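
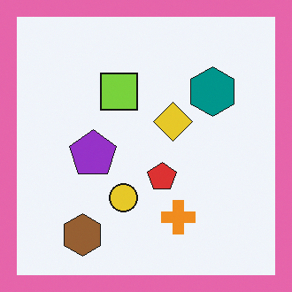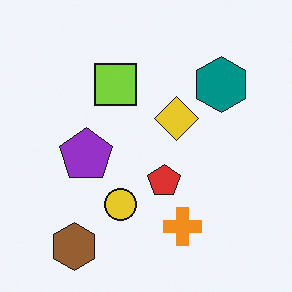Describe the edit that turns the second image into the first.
This is the original image framed with a pink border.

A solid pink frame runs around the edge of the first image, with the content slightly shrunk inside it.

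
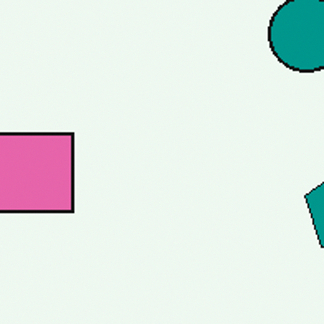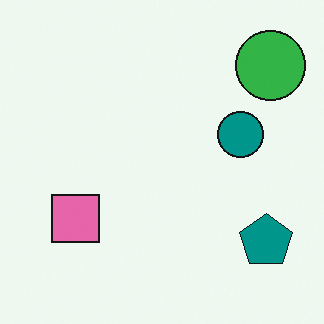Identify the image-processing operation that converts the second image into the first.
The image was cropped tightly and scaled back up.

The visible shapes are larger and the field of view is narrower; shapes near the original edges may be partly or wholly outside the frame — a crop-and-rescale.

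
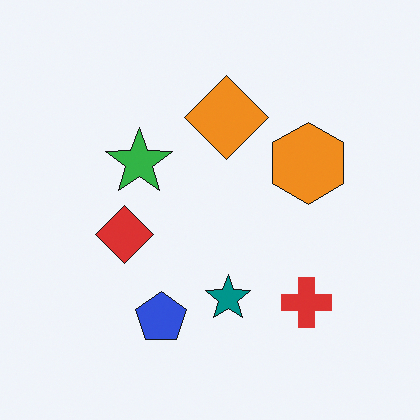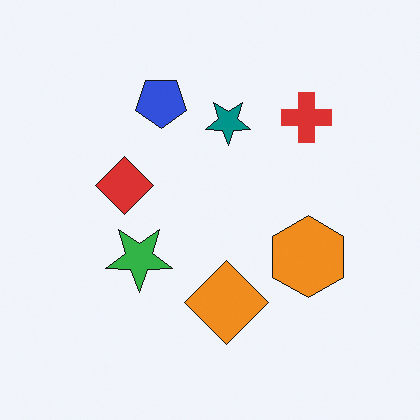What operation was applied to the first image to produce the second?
The image was flipped vertically (top ↔ bottom).

The blue pentagon is in the bottom of the first image and the top of the second — shapes on opposite sides of the horizontal midline have swapped in a mirror flip.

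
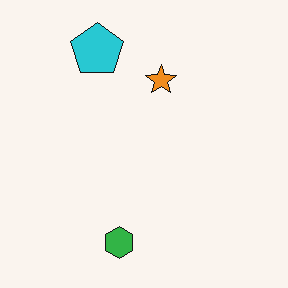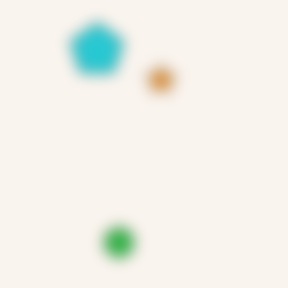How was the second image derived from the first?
The second image is the first heavily blurred.

Shape edges and outlines are uniformly softened across the whole image.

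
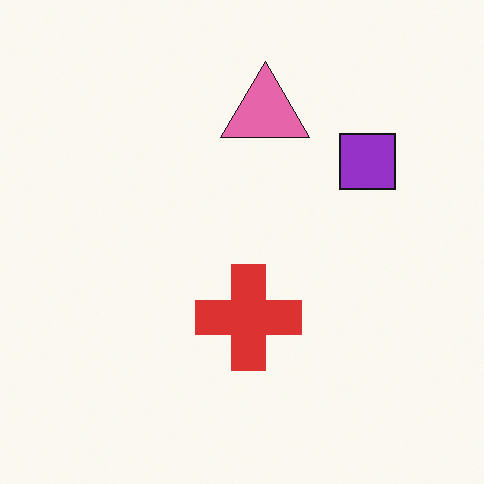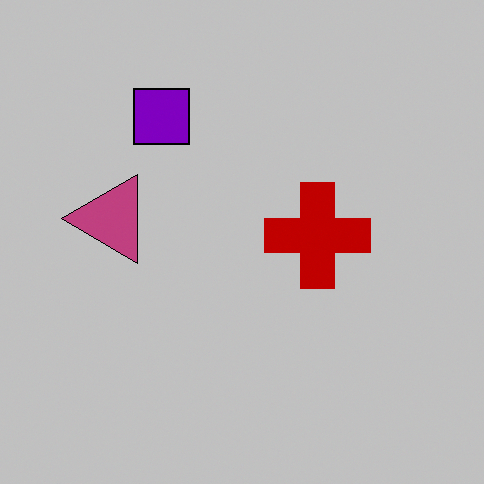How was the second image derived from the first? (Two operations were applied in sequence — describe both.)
The image was rotated 90° counter-clockwise, then heavily posterized to just a handful of flat colors.

The purple square sits in the top-right of the first image and the top-left of the second — consistent with a whole-image 90° counter-clockwise rotation. Each flat color has snapped to a coarser quantized level — most visibly, the near-white background has dropped to a flat grey.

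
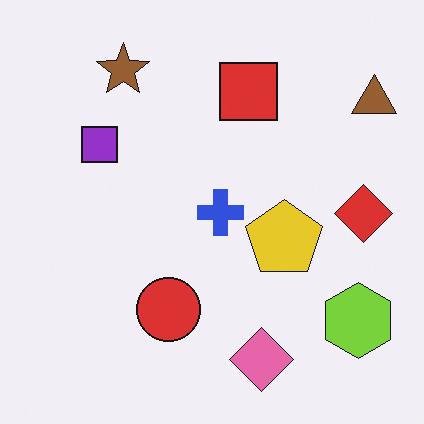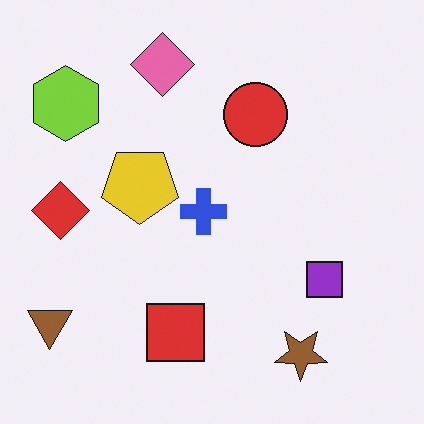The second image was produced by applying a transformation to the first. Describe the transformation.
The image was rotated 180°.

The brown triangle sits in the top-right of the first image and the bottom-left of the second — consistent with a whole-image 180° rotation.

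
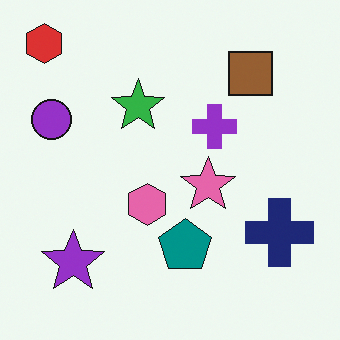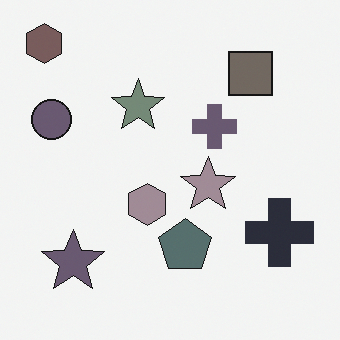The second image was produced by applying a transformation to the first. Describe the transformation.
The image was heavily desaturated.

All colors are more muted and greyish — a global saturation change.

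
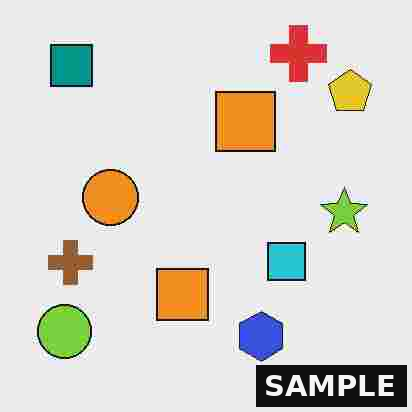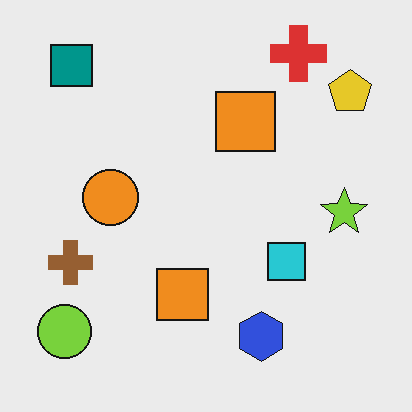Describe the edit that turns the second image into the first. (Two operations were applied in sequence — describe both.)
The first image is the second heavily JPEG-compressed with obvious blocking artifacts, then watermarked with the text "SAMPLE" in the lower-right corner.

Blocky 8×8 compression artifacts appear around shape edges and the flat background shows ringing — characteristic JPEG degradation. A dark label reading "SAMPLE" appears in the lower-right corner.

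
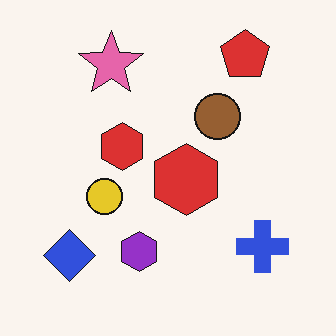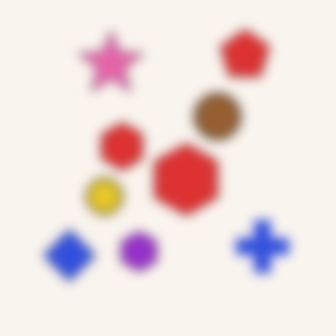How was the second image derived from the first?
The image was strongly gaussian-blurred.

Shape edges and outlines are uniformly softened across the whole image.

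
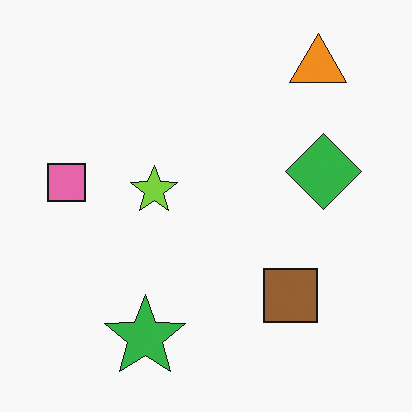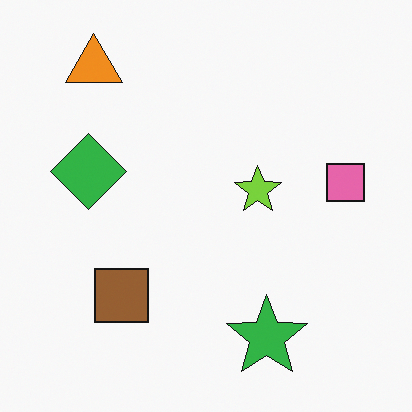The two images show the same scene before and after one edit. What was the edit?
Flipped horizontally (left ↔ right).

The pink square is in the left of the first image and the right of the second — shapes on opposite sides of the vertical midline have swapped in a mirror flip.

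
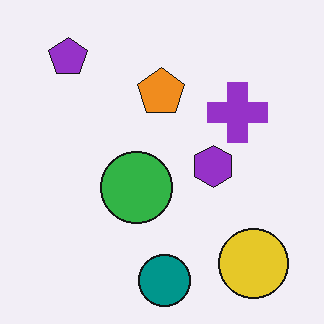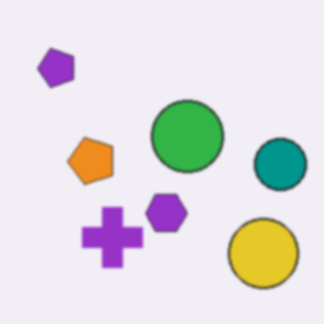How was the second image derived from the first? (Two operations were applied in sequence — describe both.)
Transposed (reflected across the top-left ↔ bottom-right diagonal), then given a subtle gaussian blur.

Shapes have swapped their row and column positions — what was in the top-right is now in the bottom-left — a diagonal reflection. Shape edges and outlines are uniformly softened across the whole image.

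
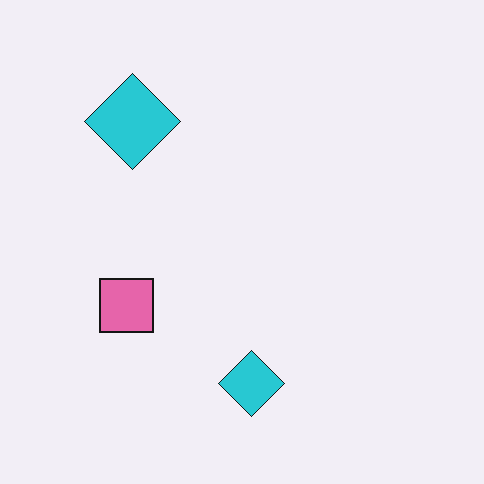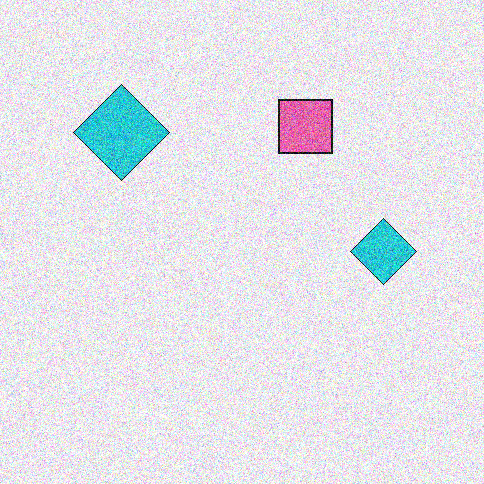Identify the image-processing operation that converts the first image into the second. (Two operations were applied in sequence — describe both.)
The second image is the first degraded with a thick layer of grain, then transposed (reflected across the top-left ↔ bottom-right diagonal).

Random speckle covers the whole image, including the flat background. Shapes have swapped their row and column positions — what was in the top-right is now in the bottom-left — a diagonal reflection.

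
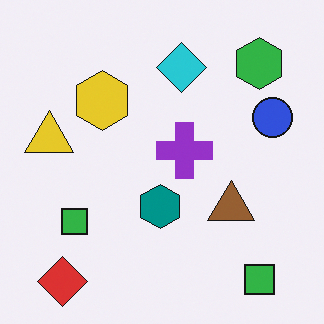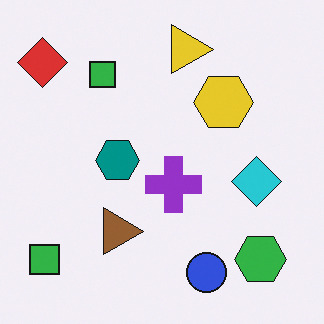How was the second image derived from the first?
The transformation is: rotated 90° clockwise.

The red diamond sits in the bottom-left of the first image and the top-left of the second — consistent with a whole-image 90° clockwise rotation.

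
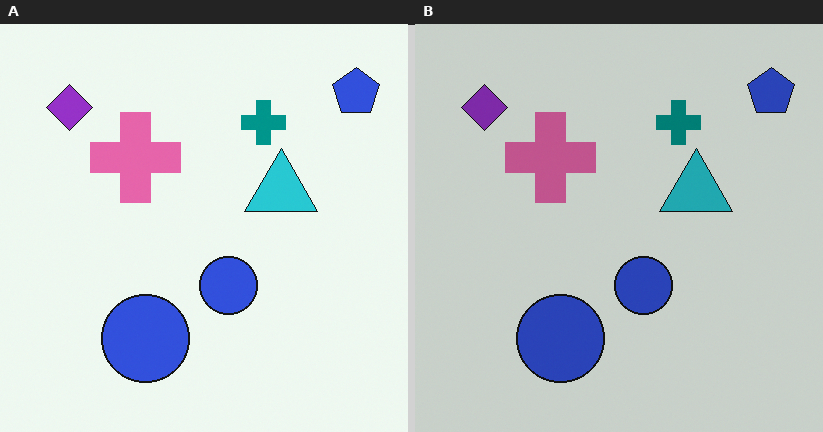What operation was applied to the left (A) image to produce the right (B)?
The image was slightly darkened.

Every pixel — background and shapes alike — is uniformly darkened.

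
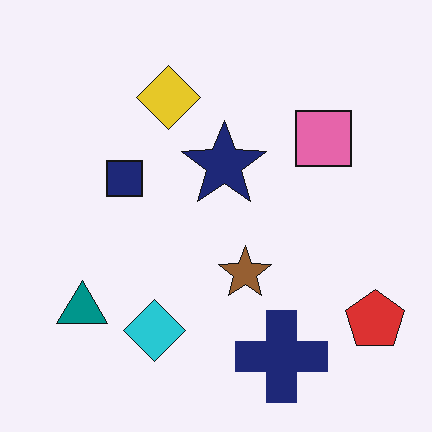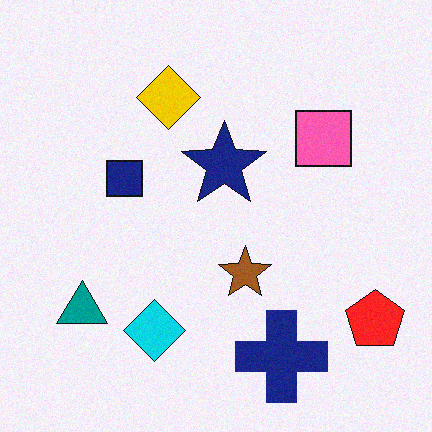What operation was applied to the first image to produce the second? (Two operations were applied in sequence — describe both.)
It was degraded with subtle gaussian noise, then slightly oversaturated.

Random speckle covers the whole image, including the flat background. All colors are more vivid — a global saturation change.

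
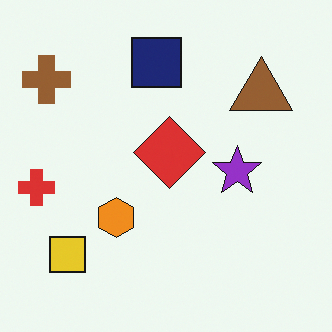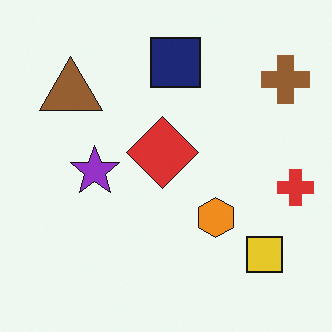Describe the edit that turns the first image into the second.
This is the original image flipped horizontally (left ↔ right).

The red cross is in the left of the first image and the right of the second — shapes on opposite sides of the vertical midline have swapped in a mirror flip.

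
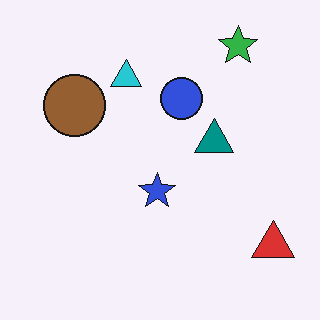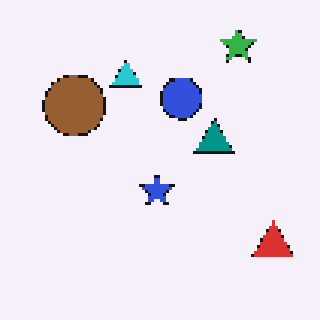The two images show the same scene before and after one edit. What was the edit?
Lightly pixelated (a mild mosaic effect).

Shapes are reduced to large square blocks; fine edges and outlines are lost — a downscale-then-upscale (mosaic) effect.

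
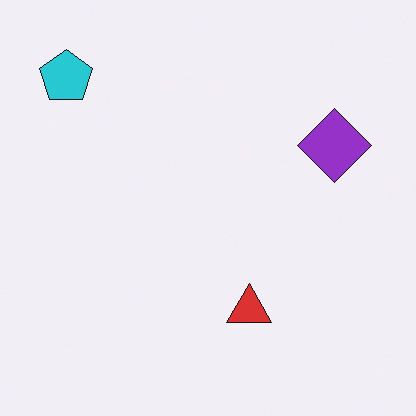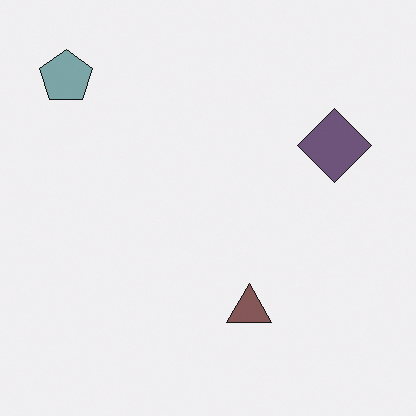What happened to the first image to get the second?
The second image is the first heavily desaturated.

All colors are more muted and greyish — a global saturation change.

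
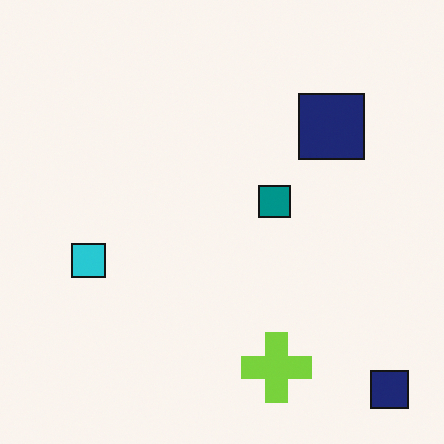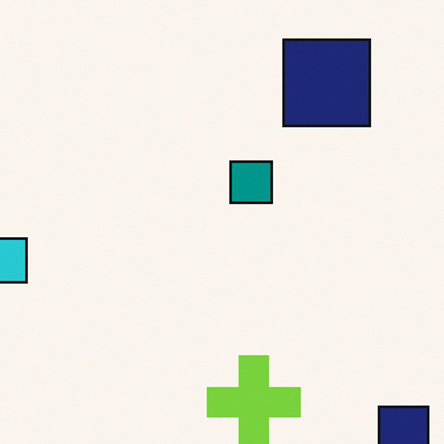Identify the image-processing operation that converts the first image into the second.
The transformation is: cropped to a modestly smaller region and rescaled.

The visible shapes are larger and the field of view is narrower; shapes near the original edges may be partly or wholly outside the frame — a crop-and-rescale.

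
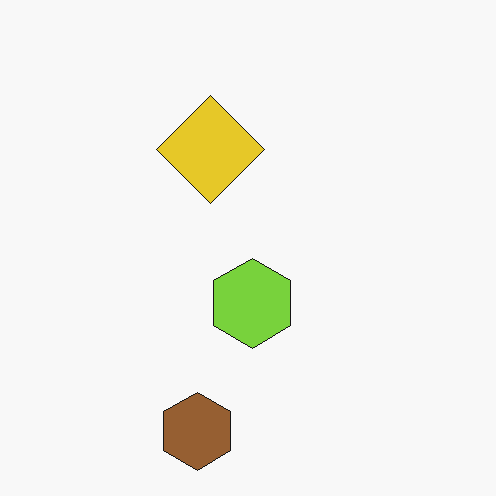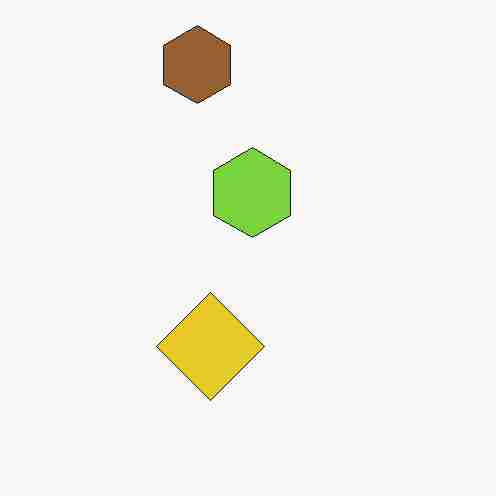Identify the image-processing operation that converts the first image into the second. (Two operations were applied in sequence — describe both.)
The transformation is: degraded with heavy JPEG compression, then flipped vertically (top ↔ bottom).

Blocky 8×8 compression artifacts appear around shape edges and the flat background shows ringing — characteristic JPEG degradation. The brown hexagon is in the bottom of the first image and the top of the second — shapes on opposite sides of the horizontal midline have swapped in a mirror flip.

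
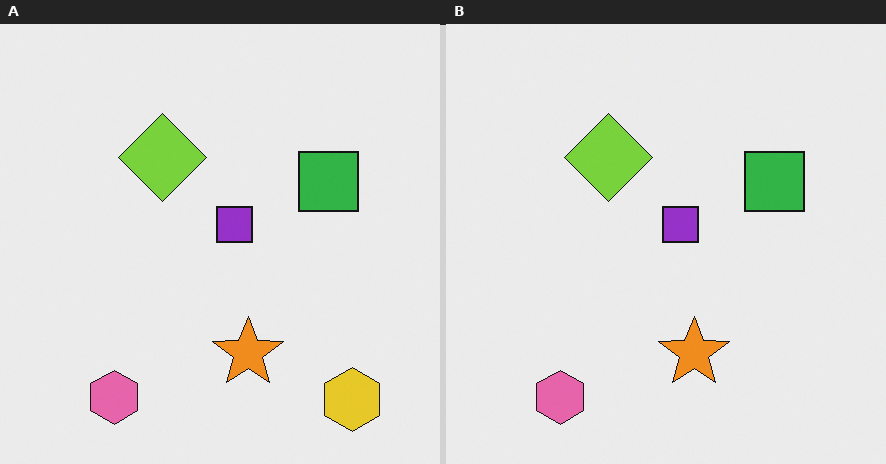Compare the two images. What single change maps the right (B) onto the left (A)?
The transformation is: overlaid with an additional yellow hexagon.

A yellow hexagon appears in the left (A) image that is absent from the right (B).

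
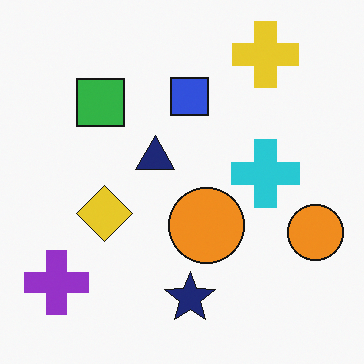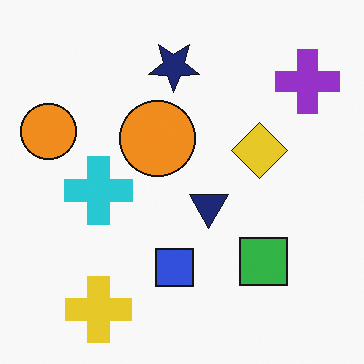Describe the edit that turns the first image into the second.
This is the original image rotated 180°.

The purple cross sits in the bottom-left of the first image and the top-right of the second — consistent with a whole-image 180° rotation.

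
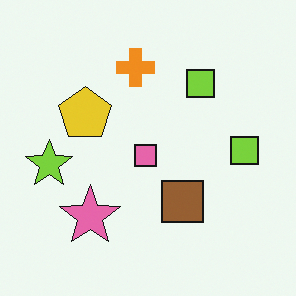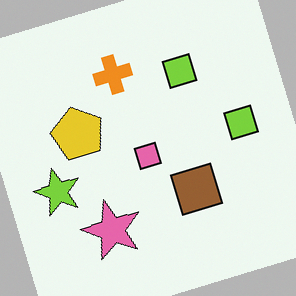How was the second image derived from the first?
The transformation is: rotated counter-clockwise by a moderate amount.

Every shape is tilted by the same angle and the image corners show triangular fill wedges — a whole-image rotation by a non-right angle.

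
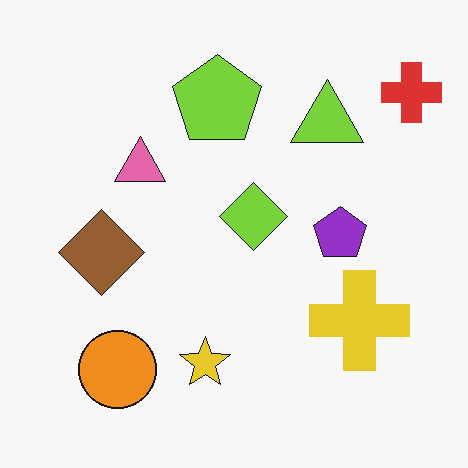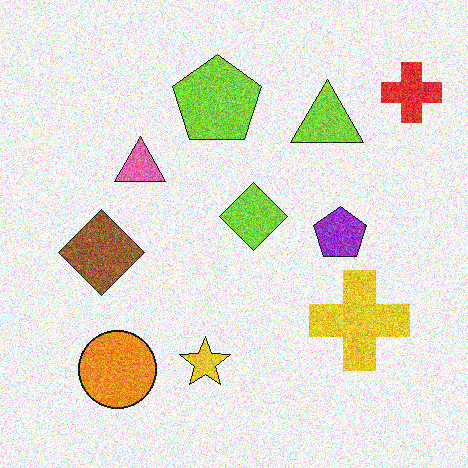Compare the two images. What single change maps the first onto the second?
The second image is the first degraded with a thick layer of grain.

Random speckle covers the whole image, including the flat background.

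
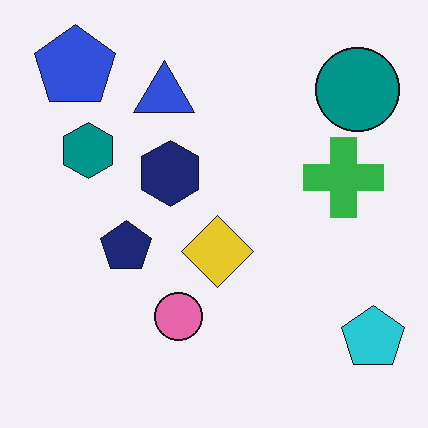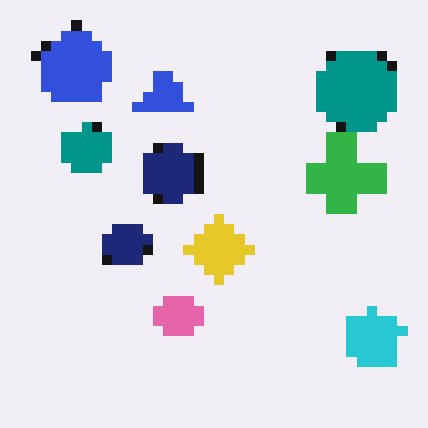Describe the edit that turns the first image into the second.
This is the original image heavily pixelated into large blocks.

Shapes are reduced to large square blocks; fine edges and outlines are lost — a downscale-then-upscale (mosaic) effect.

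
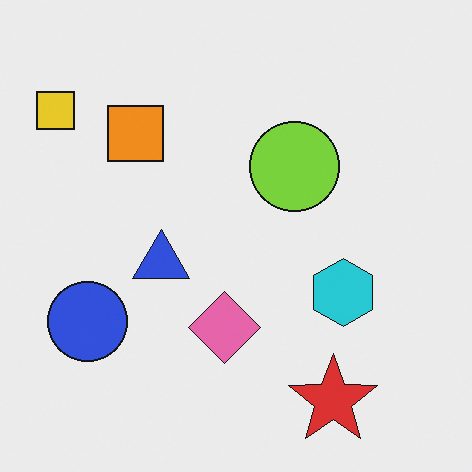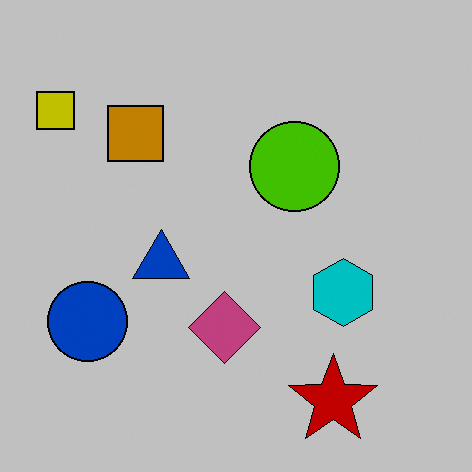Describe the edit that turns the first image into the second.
The image was aggressively posterized.

Each flat color has snapped to a coarser quantized level — most visibly, the near-white background has dropped to a flat grey.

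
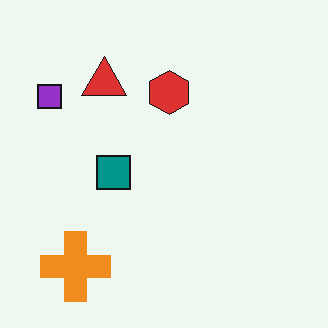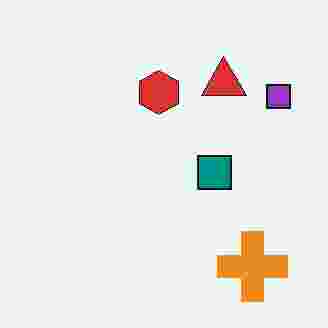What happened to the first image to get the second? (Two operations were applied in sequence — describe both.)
It was degraded with heavy JPEG compression, then flipped horizontally (left ↔ right).

Blocky 8×8 compression artifacts appear around shape edges and the flat background shows ringing — characteristic JPEG degradation. The purple square is in the top-left of the first image and the top-right of the second — shapes on opposite sides of the vertical midline have swapped in a mirror flip.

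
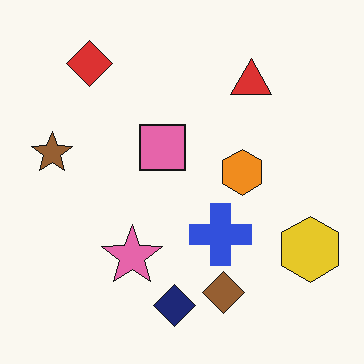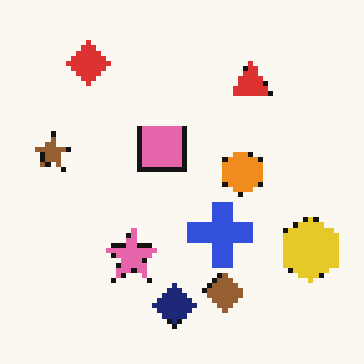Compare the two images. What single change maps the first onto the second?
The image was lightly pixelated (a mild mosaic effect).

Shapes are reduced to large square blocks; fine edges and outlines are lost — a downscale-then-upscale (mosaic) effect.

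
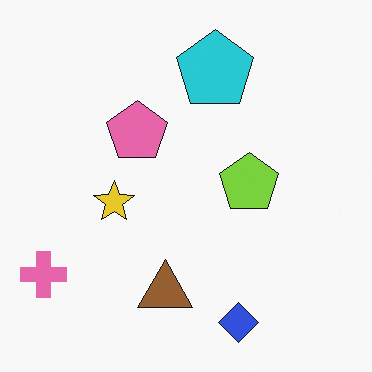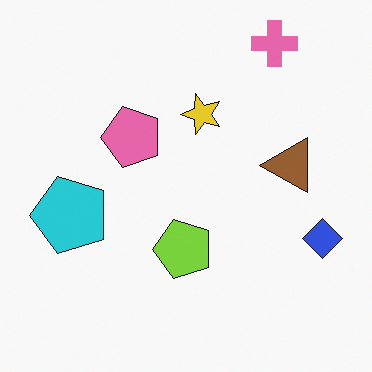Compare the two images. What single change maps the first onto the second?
This is the original image transposed (reflected across the top-left ↔ bottom-right diagonal).

Shapes have swapped their row and column positions — what was in the top-right is now in the bottom-left — a diagonal reflection.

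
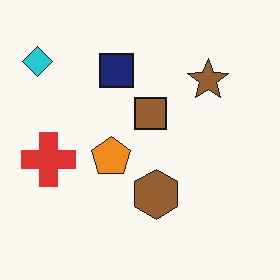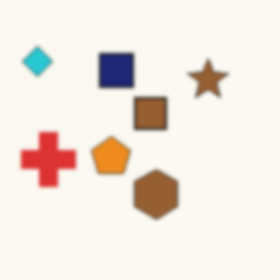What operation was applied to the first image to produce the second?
It was slightly softened.

Shape edges and outlines are uniformly softened across the whole image.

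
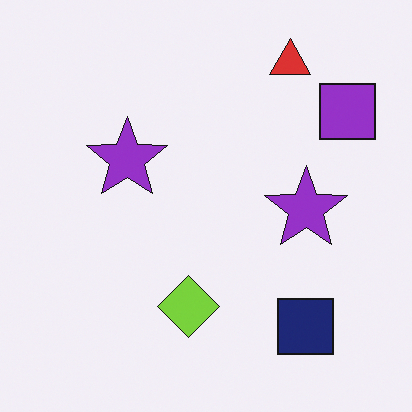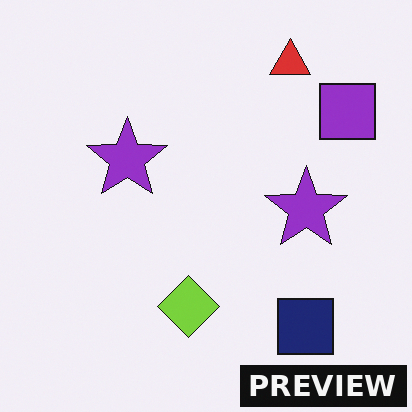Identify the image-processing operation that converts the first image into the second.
The transformation is: watermarked with the text "PREVIEW" in the lower-right corner.

A dark label reading "PREVIEW" appears in the lower-right corner.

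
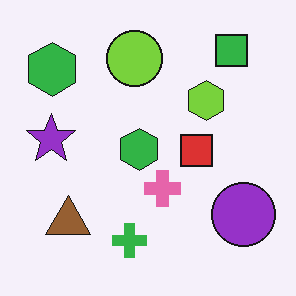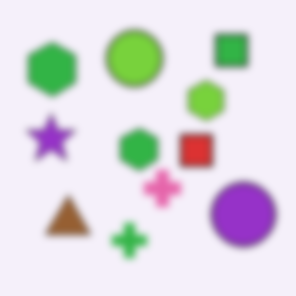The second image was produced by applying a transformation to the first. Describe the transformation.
The second image is the first moderately blurred.

Shape edges and outlines are uniformly softened across the whole image.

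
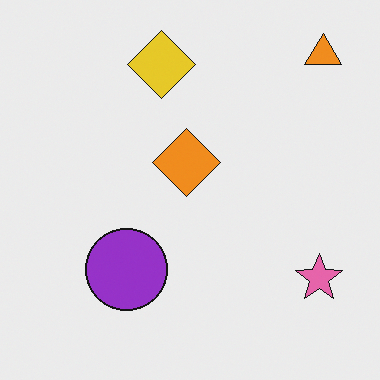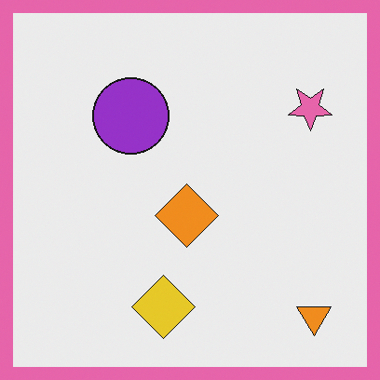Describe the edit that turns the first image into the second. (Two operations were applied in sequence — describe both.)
It was flipped vertically (top ↔ bottom), then framed with a pink border.

The orange triangle is in the top-right of the first image and the bottom-right of the second — shapes on opposite sides of the horizontal midline have swapped in a mirror flip. A solid pink frame runs around the edge of the second image, with the content slightly shrunk inside it.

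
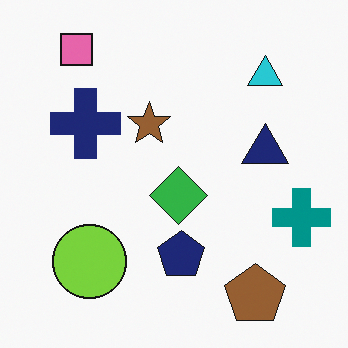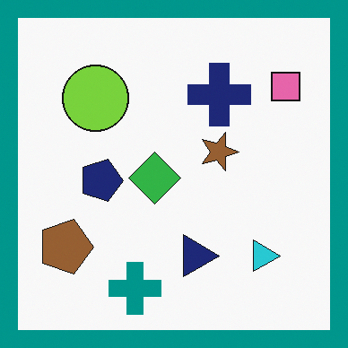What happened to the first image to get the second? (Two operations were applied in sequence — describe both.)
The image was rotated 90° clockwise, then framed with a teal border.

The pink square sits in the top-left of the first image and the top-right of the second — consistent with a whole-image 90° clockwise rotation. A solid teal frame runs around the edge of the second image, with the content slightly shrunk inside it.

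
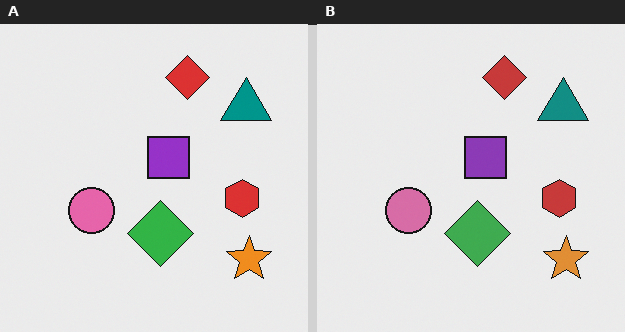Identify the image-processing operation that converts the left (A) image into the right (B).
The right (B) image is the left (A) slightly desaturated.

All colors are more muted and greyish — a global saturation change.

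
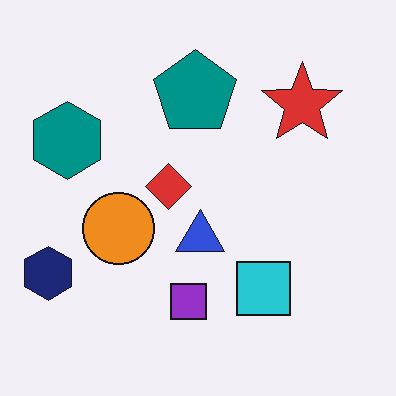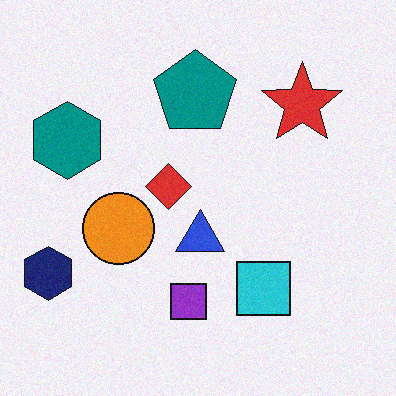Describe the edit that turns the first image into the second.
This is the original image degraded with a light layer of grain.

Random speckle covers the whole image, including the flat background.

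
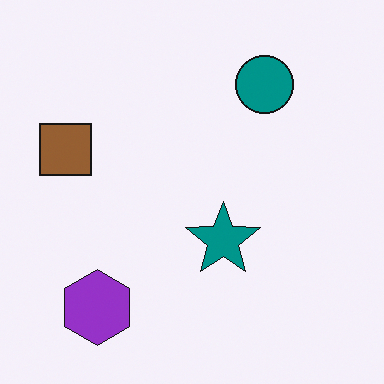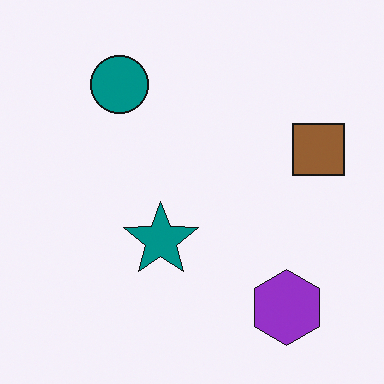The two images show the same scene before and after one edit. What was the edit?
This is the original image flipped horizontally (left ↔ right).

The brown square is in the left of the first image and the right of the second — shapes on opposite sides of the vertical midline have swapped in a mirror flip.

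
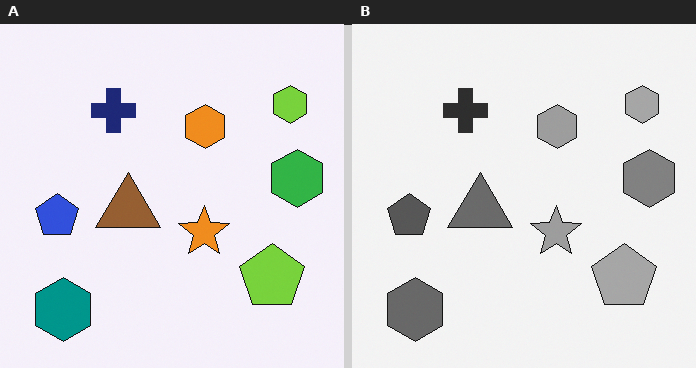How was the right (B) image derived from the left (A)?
The image was converted to grayscale.

All color is removed — every shape is now a shade of grey.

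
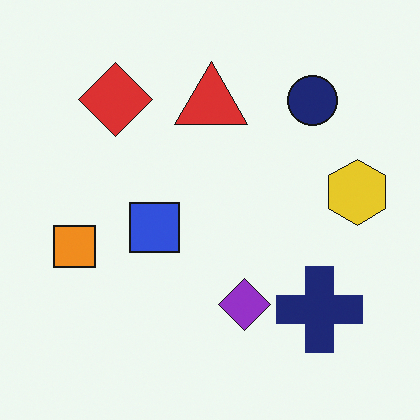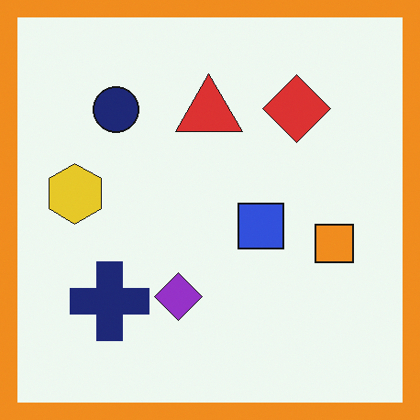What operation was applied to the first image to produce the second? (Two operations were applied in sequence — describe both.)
This is the original image flipped horizontally (left ↔ right), then framed with a orange border.

The yellow hexagon is in the right of the first image and the left of the second — shapes on opposite sides of the vertical midline have swapped in a mirror flip. A solid orange frame runs around the edge of the second image, with the content slightly shrunk inside it.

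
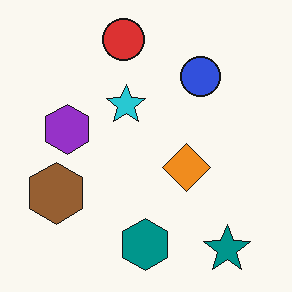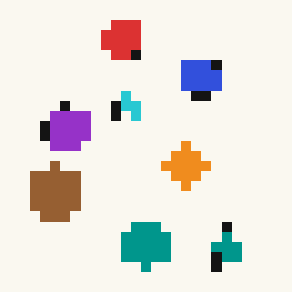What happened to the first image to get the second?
Coarsely pixelated.

Shapes are reduced to large square blocks; fine edges and outlines are lost — a downscale-then-upscale (mosaic) effect.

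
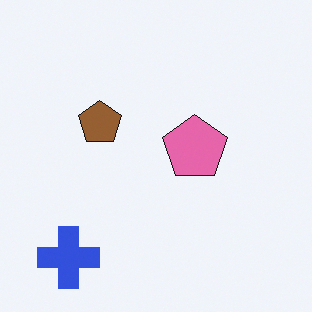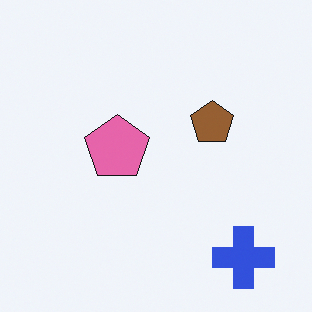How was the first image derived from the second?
Flipped horizontally (left ↔ right).

The blue cross is in the bottom-right of the second image and the bottom-left of the first — shapes on opposite sides of the vertical midline have swapped in a mirror flip.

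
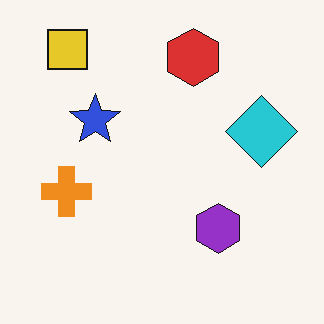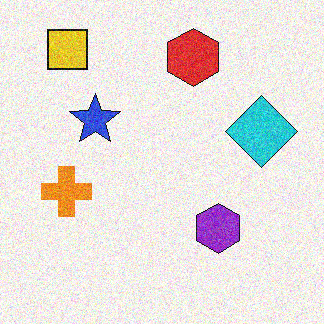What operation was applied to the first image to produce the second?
This is the original image degraded with visible gaussian noise.

Random speckle covers the whole image, including the flat background.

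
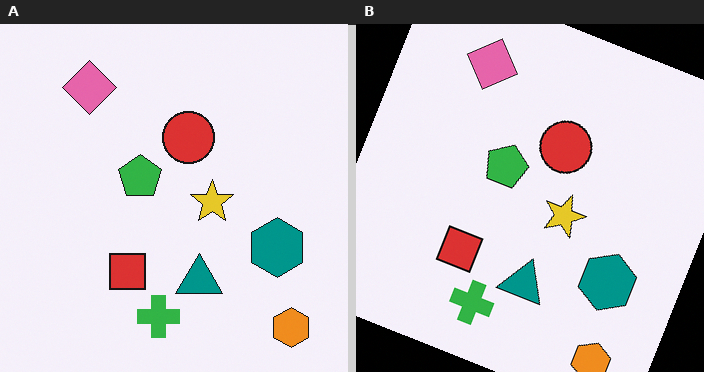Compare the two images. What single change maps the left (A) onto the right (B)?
This is the original image rotated clockwise by a moderate amount.

Every shape is tilted by the same angle and the image corners show triangular fill wedges — a whole-image rotation by a non-right angle.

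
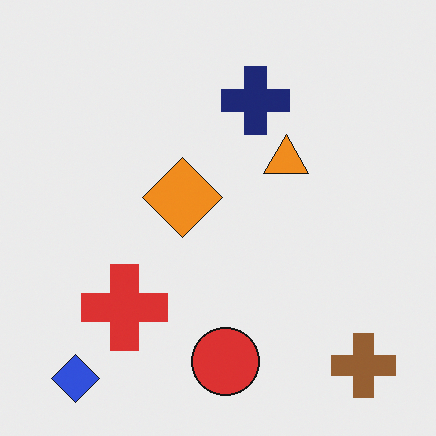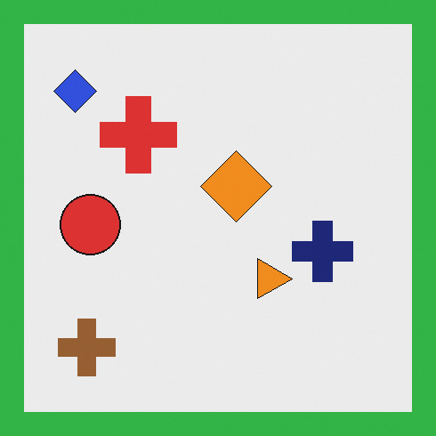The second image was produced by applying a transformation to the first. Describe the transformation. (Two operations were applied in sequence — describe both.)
The image was rotated 90° clockwise, then framed with a green border.

The blue diamond sits in the bottom-left of the first image and the top-left of the second — consistent with a whole-image 90° clockwise rotation. A solid green frame runs around the edge of the second image, with the content slightly shrunk inside it.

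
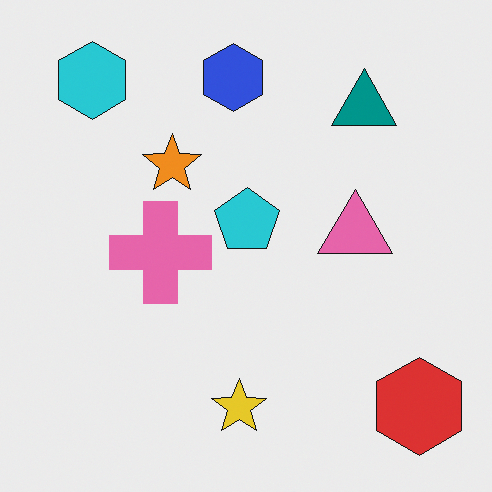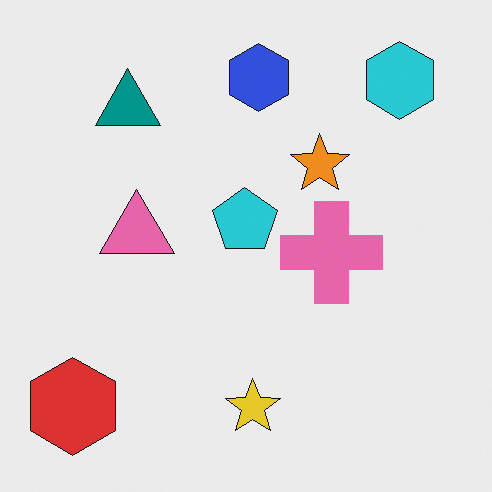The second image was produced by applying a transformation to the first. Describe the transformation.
The transformation is: flipped horizontally (left ↔ right).

The red hexagon is in the bottom-right of the first image and the bottom-left of the second — shapes on opposite sides of the vertical midline have swapped in a mirror flip.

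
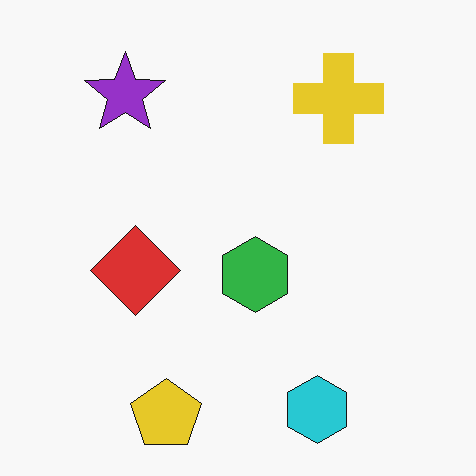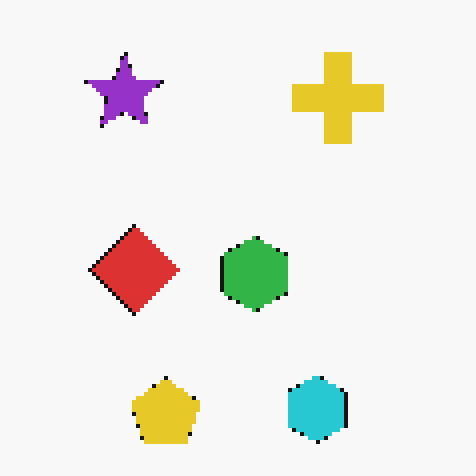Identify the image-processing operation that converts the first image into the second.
It was mildly pixelated.

Shapes are reduced to large square blocks; fine edges and outlines are lost — a downscale-then-upscale (mosaic) effect.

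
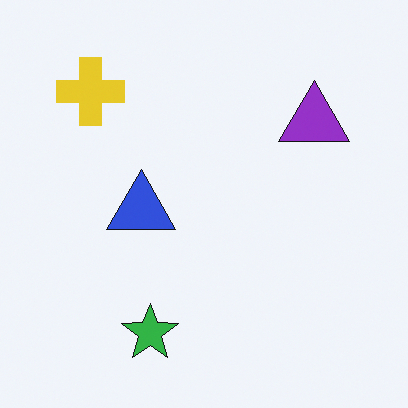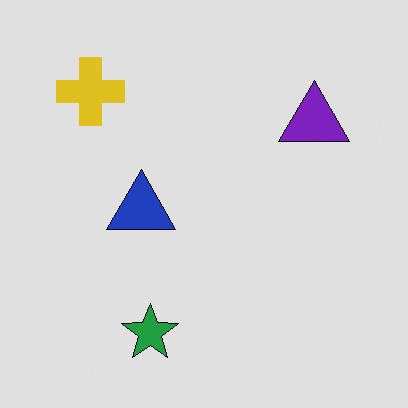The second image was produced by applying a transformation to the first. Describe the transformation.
The second image is the first moderately posterized.

Each flat color has snapped to a coarser quantized level — most visibly, the near-white background has dropped to a flat grey.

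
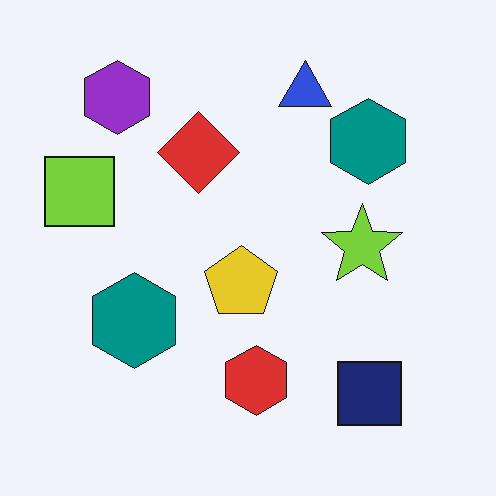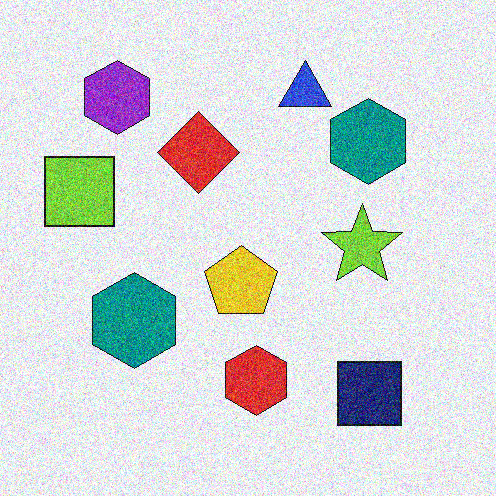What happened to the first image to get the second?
The image was degraded with a thick layer of grain.

Random speckle covers the whole image, including the flat background.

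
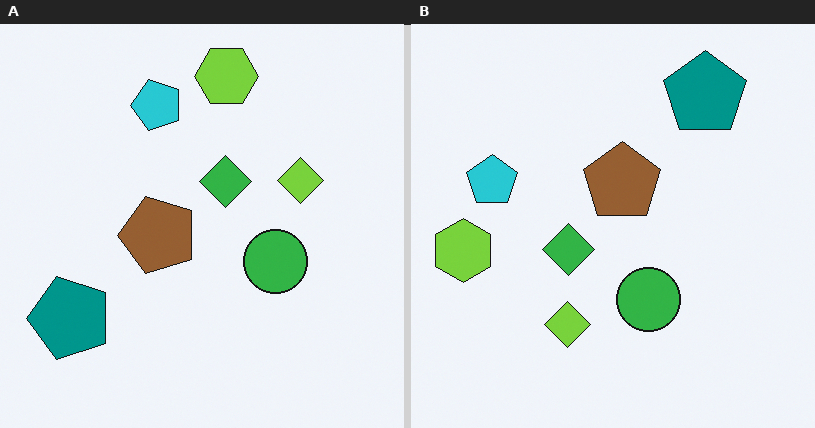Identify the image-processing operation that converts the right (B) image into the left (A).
This is the original image transposed (reflected across the top-left ↔ bottom-right diagonal).

Shapes have swapped their row and column positions — what was in the top-right is now in the bottom-left — a diagonal reflection.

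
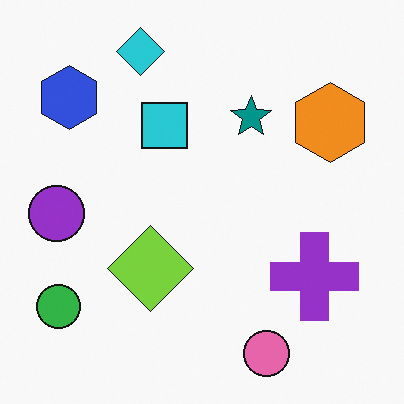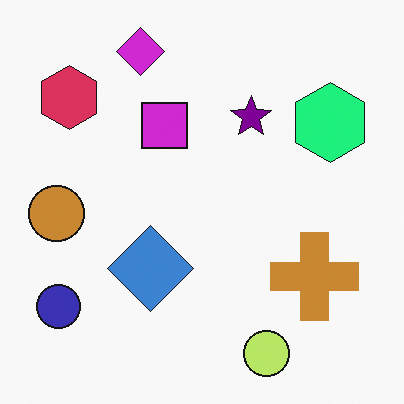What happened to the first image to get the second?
The second image is the first hue-shifted by a moderate amount.

Every shape's color has rotated by the same amount around the hue wheel — a uniform hue shift.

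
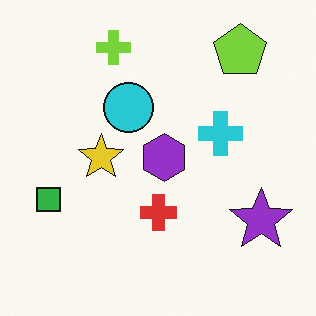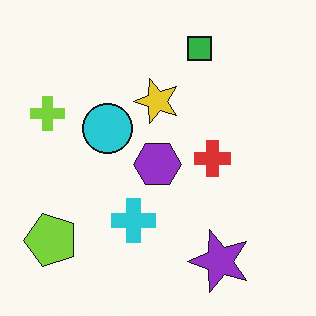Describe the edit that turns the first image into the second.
The image was transposed (reflected across the top-left ↔ bottom-right diagonal).

Shapes have swapped their row and column positions — what was in the top-right is now in the bottom-left — a diagonal reflection.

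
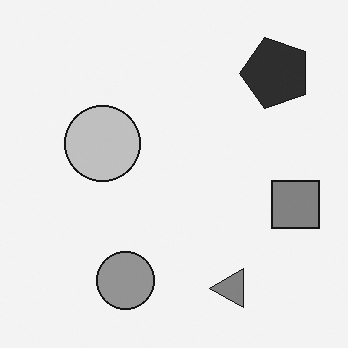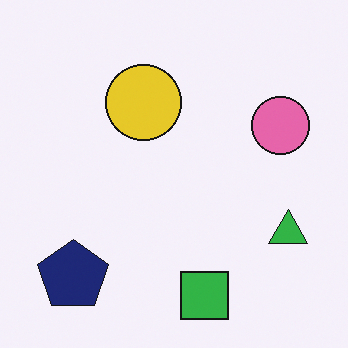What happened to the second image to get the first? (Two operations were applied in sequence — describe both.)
It was converted to grayscale, then transposed (reflected across the top-left ↔ bottom-right diagonal).

All color is removed — every shape is now a shade of grey. Shapes have swapped their row and column positions — what was in the top-right is now in the bottom-left — a diagonal reflection.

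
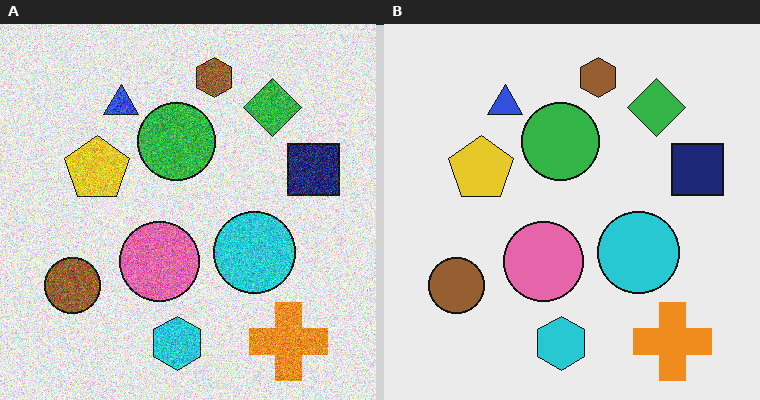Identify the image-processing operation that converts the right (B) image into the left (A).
It was degraded with strong gaussian noise.

Random speckle covers the whole image, including the flat background.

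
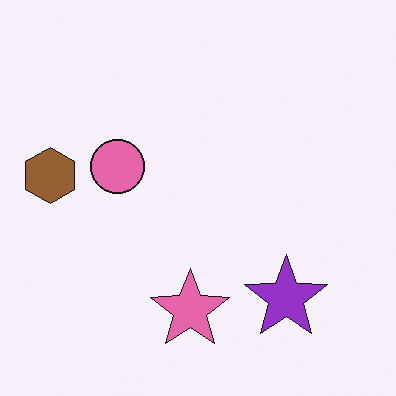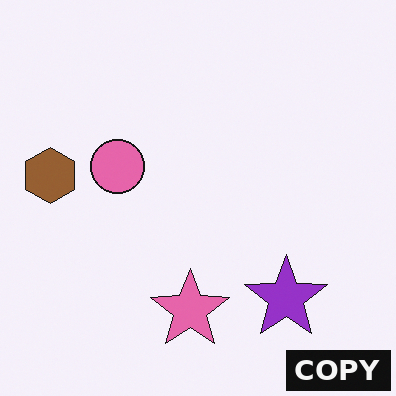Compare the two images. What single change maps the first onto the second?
It was watermarked with the text "COPY" in the lower-right corner.

A dark label reading "COPY" appears in the lower-right corner.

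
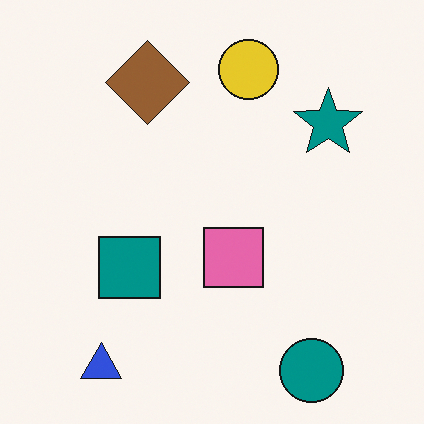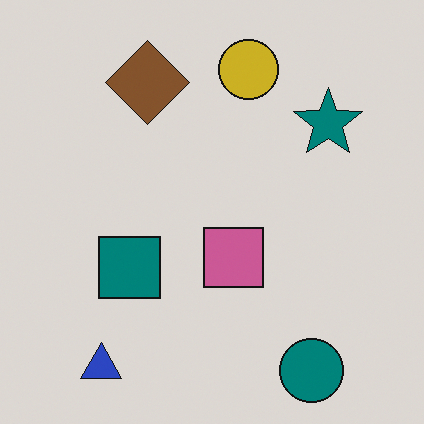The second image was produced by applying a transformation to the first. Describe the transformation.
The transformation is: darkened a little.

Every pixel — background and shapes alike — is uniformly darkened.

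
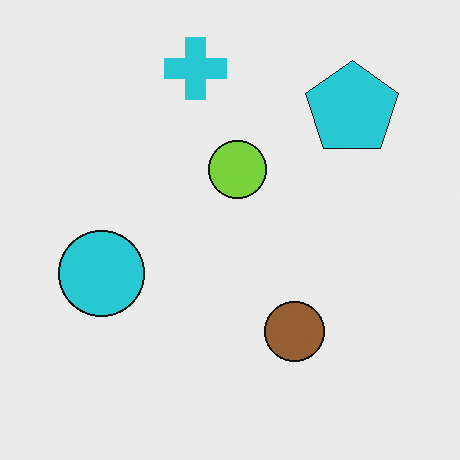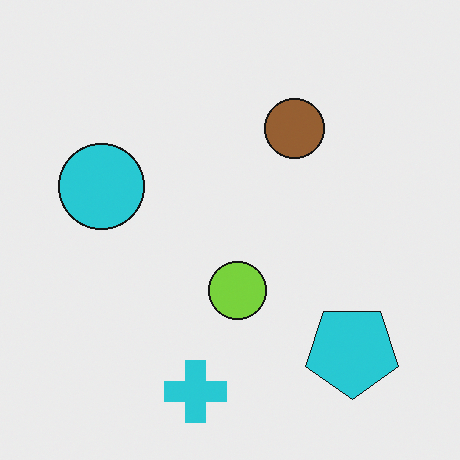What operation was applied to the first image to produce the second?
This is the original image flipped vertically (top ↔ bottom).

The cyan cross is in the top of the first image and the bottom of the second — shapes on opposite sides of the horizontal midline have swapped in a mirror flip.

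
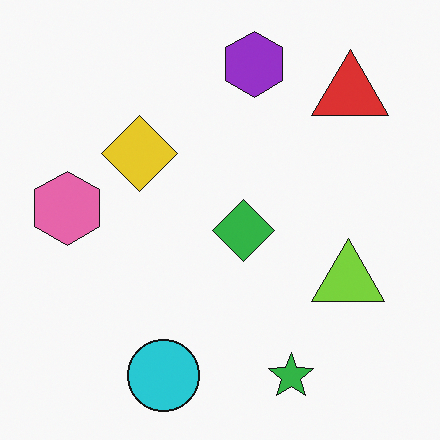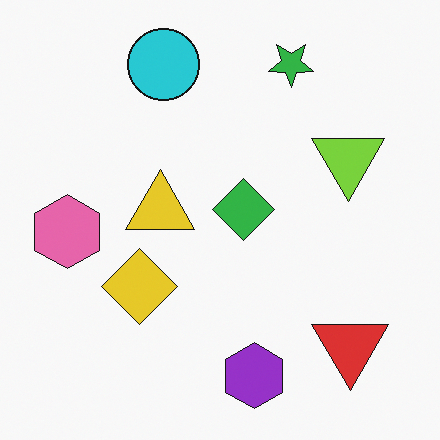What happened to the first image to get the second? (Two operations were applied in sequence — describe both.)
The second image is the first flipped vertically (top ↔ bottom), then overlaid with an additional yellow triangle.

The green star is in the bottom of the first image and the top of the second — shapes on opposite sides of the horizontal midline have swapped in a mirror flip. A yellow triangle appears in the second image that is absent from the first.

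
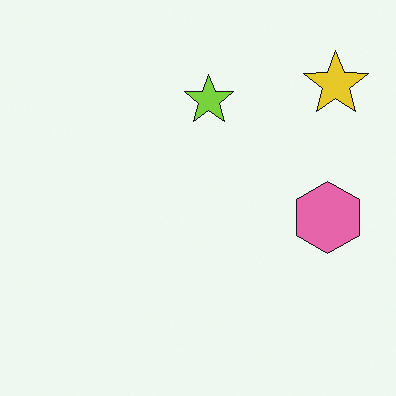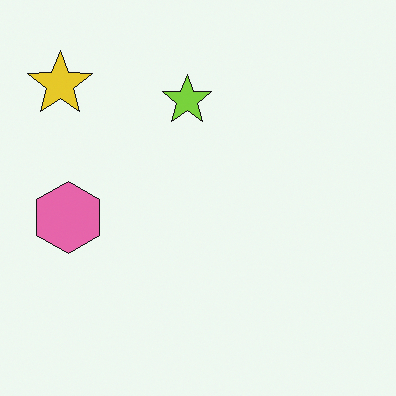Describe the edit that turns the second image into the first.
The image was flipped horizontally (left ↔ right).

The yellow star is in the top-left of the second image and the top-right of the first — shapes on opposite sides of the vertical midline have swapped in a mirror flip.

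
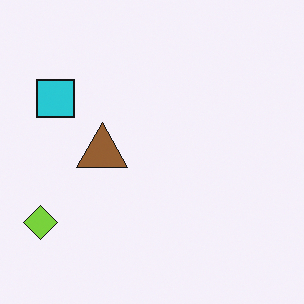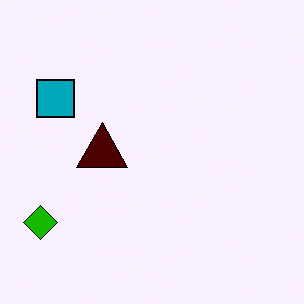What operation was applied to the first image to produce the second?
Boosted in contrast.

Tones are pushed away from mid-grey across the whole image — a global contrast change.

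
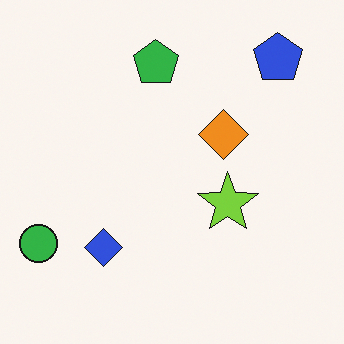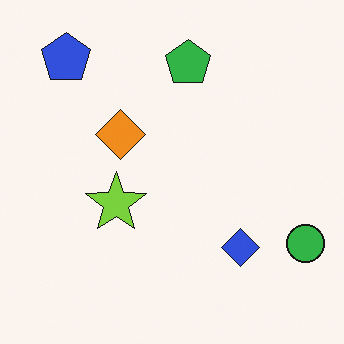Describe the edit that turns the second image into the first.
The image was flipped horizontally (left ↔ right).

The green circle is in the bottom-right of the second image and the bottom-left of the first — shapes on opposite sides of the vertical midline have swapped in a mirror flip.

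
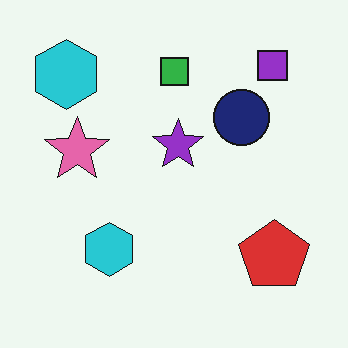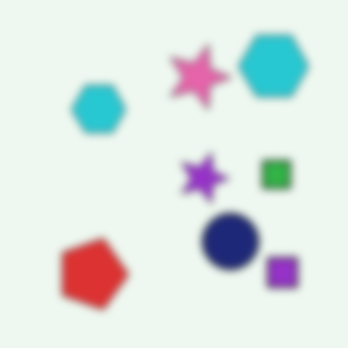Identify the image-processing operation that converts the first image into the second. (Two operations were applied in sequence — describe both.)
Rotated 90° clockwise, then noticeably gaussian-blurred.

The purple square sits in the top-right of the first image and the bottom-right of the second — consistent with a whole-image 90° clockwise rotation. Shape edges and outlines are uniformly softened across the whole image.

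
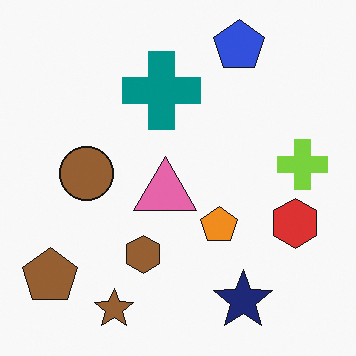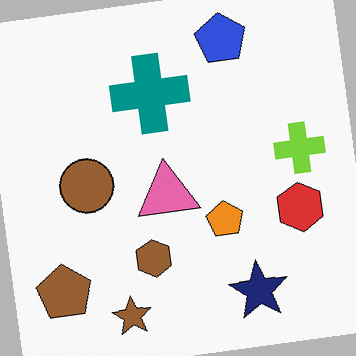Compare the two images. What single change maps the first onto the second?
The transformation is: rotated counter-clockwise by a small amount.

Every shape is tilted by the same angle and the image corners show triangular fill wedges — a whole-image rotation by a non-right angle.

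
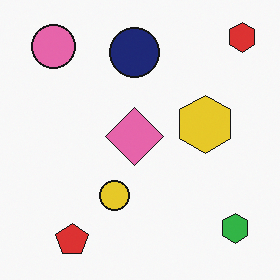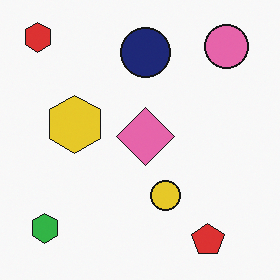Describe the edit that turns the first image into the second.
The second image is the first flipped horizontally (left ↔ right).

The red hexagon is in the top-right of the first image and the top-left of the second — shapes on opposite sides of the vertical midline have swapped in a mirror flip.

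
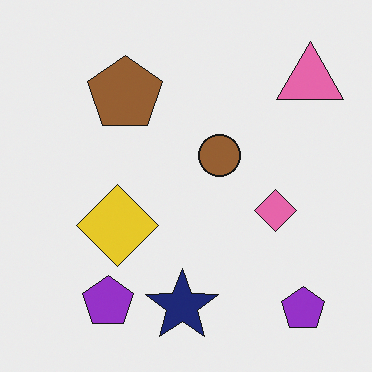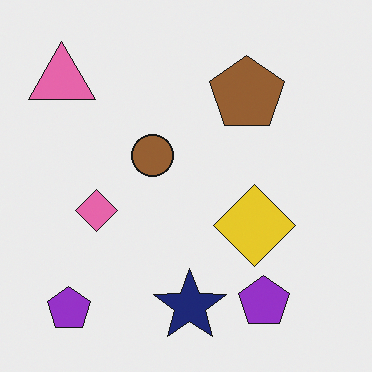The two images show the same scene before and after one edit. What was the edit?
The image was flipped horizontally (left ↔ right).

The pink triangle is in the top-right of the first image and the top-left of the second — shapes on opposite sides of the vertical midline have swapped in a mirror flip.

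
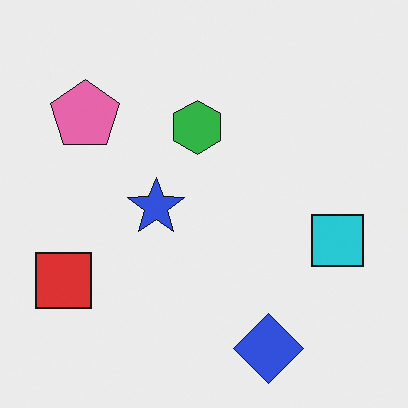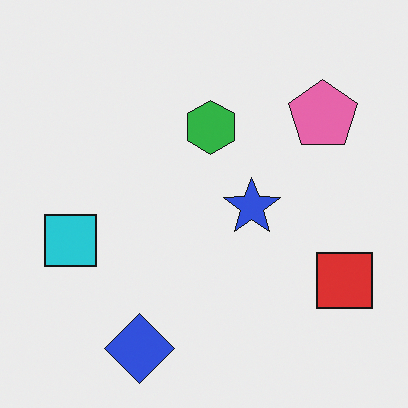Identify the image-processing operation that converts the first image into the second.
The second image is the first flipped horizontally (left ↔ right).

The red square is in the bottom-left of the first image and the bottom-right of the second — shapes on opposite sides of the vertical midline have swapped in a mirror flip.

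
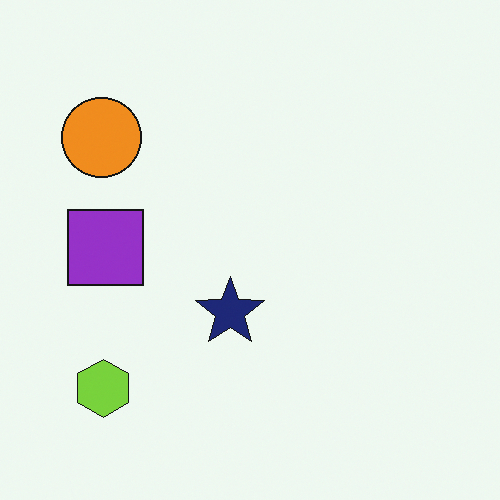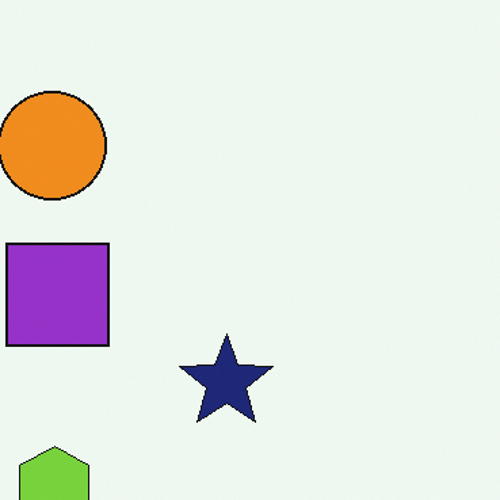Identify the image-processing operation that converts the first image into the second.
The second image is the first cropped slightly and scaled back up.

The visible shapes are larger and the field of view is narrower; shapes near the original edges may be partly or wholly outside the frame — a crop-and-rescale.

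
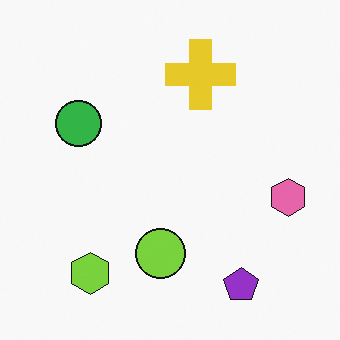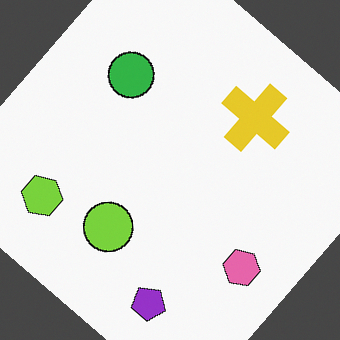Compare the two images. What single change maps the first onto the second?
The image was rotated clockwise by a large amount — several tens of degrees.

Every shape is tilted by the same angle and the image corners show triangular fill wedges — a whole-image rotation by a non-right angle.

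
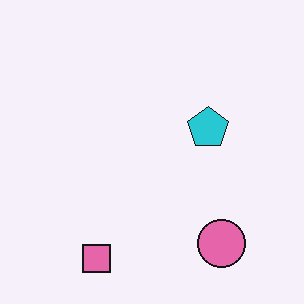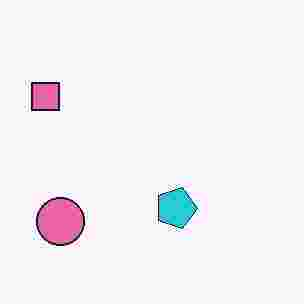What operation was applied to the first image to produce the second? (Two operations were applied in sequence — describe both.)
Rotated 90° clockwise, then degraded with heavy JPEG compression.

The pink square sits in the bottom-left of the first image and the top-left of the second — consistent with a whole-image 90° clockwise rotation. Blocky 8×8 compression artifacts appear around shape edges and the flat background shows ringing — characteristic JPEG degradation.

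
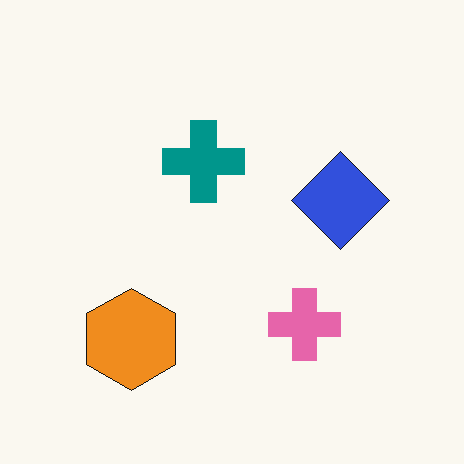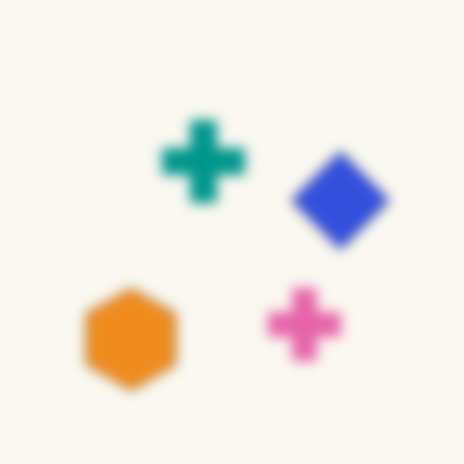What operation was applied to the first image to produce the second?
The second image is the first heavily blurred.

Shape edges and outlines are uniformly softened across the whole image.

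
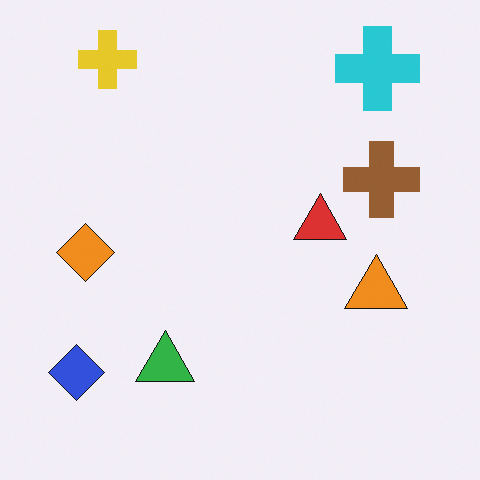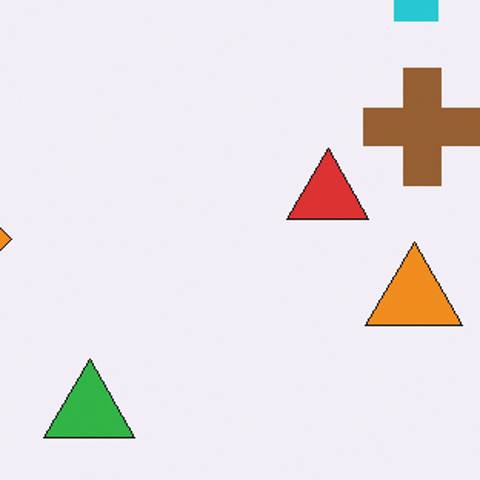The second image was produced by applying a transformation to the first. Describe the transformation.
Cropped to a modestly smaller region and rescaled.

The visible shapes are larger and the field of view is narrower; shapes near the original edges may be partly or wholly outside the frame — a crop-and-rescale.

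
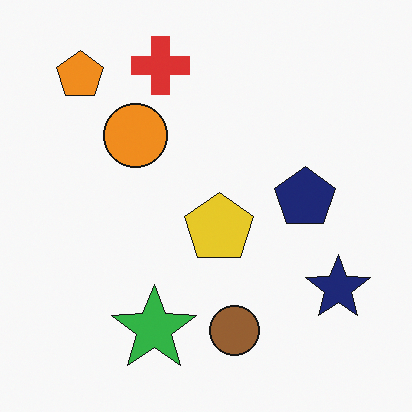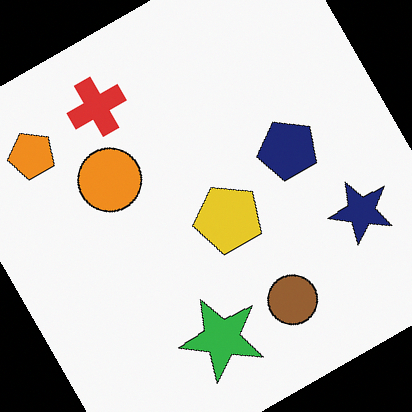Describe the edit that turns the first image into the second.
It was rotated counter-clockwise by a moderate amount.

Every shape is tilted by the same angle and the image corners show triangular fill wedges — a whole-image rotation by a non-right angle.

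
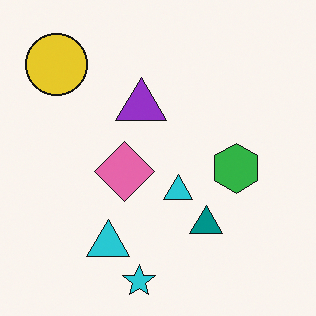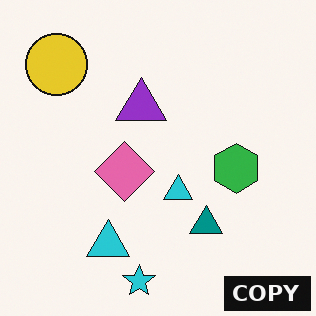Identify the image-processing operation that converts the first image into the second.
The image was watermarked with the text "COPY" in the lower-right corner.

A dark label reading "COPY" appears in the lower-right corner.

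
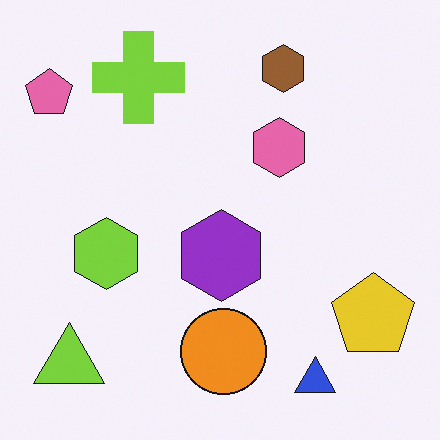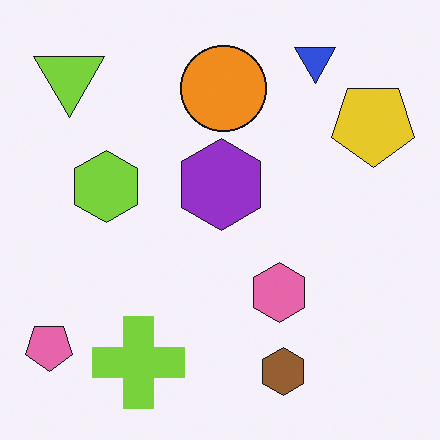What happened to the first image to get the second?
It was flipped vertically (top ↔ bottom).

The blue triangle is in the bottom-right of the first image and the top-right of the second — shapes on opposite sides of the horizontal midline have swapped in a mirror flip.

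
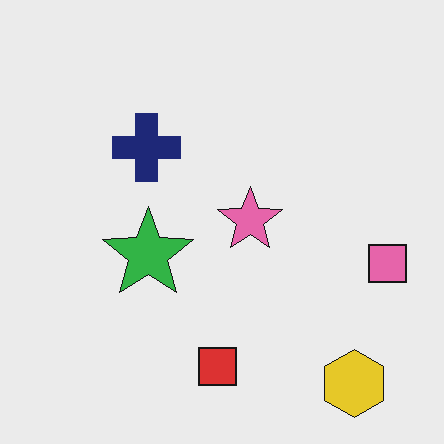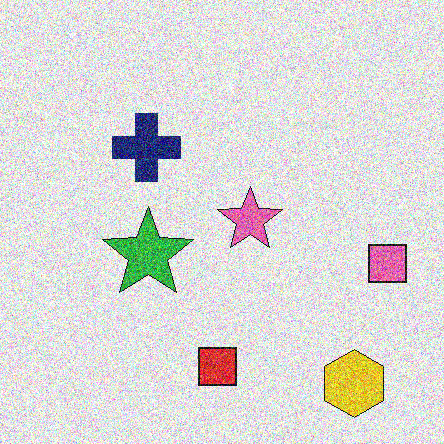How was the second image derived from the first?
This is the original image degraded with heavy additive noise.

Random speckle covers the whole image, including the flat background.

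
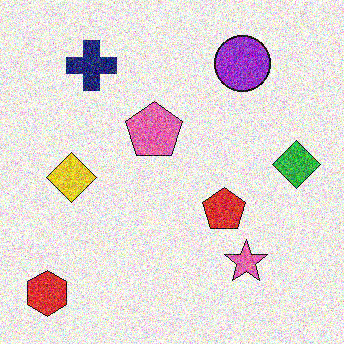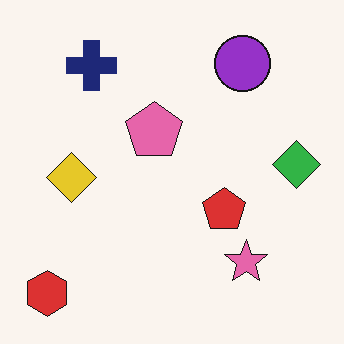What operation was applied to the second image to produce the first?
This is the original image degraded with strong gaussian noise.

Random speckle covers the whole image, including the flat background.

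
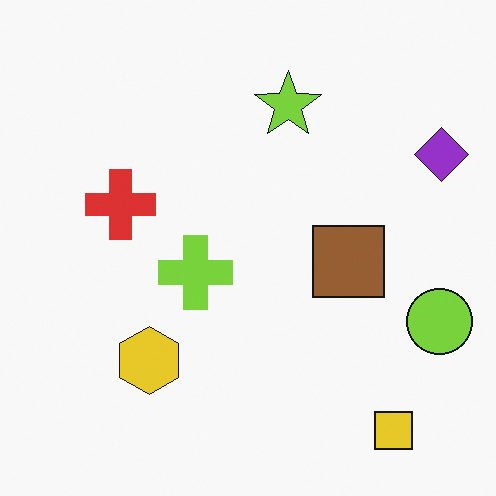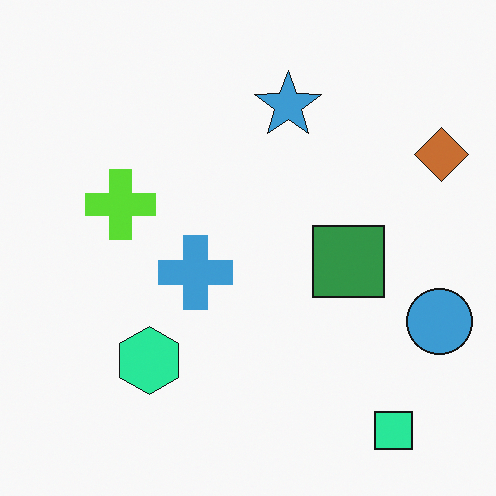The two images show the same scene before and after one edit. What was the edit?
This is the original image hue-shifted by a moderate amount.

Every shape's color has rotated by the same amount around the hue wheel — a uniform hue shift.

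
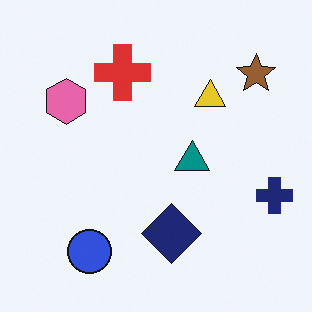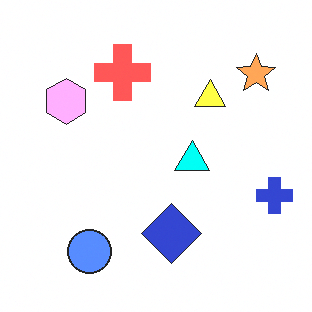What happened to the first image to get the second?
The transformation is: substantially brightened.

Every pixel — background and shapes alike — is uniformly brightened.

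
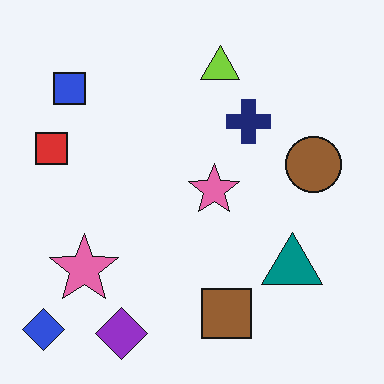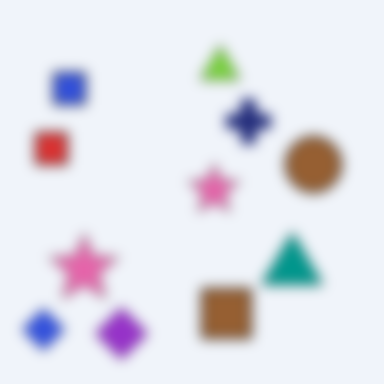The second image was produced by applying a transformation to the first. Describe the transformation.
It was heavily blurred.

Shape edges and outlines are uniformly softened across the whole image.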